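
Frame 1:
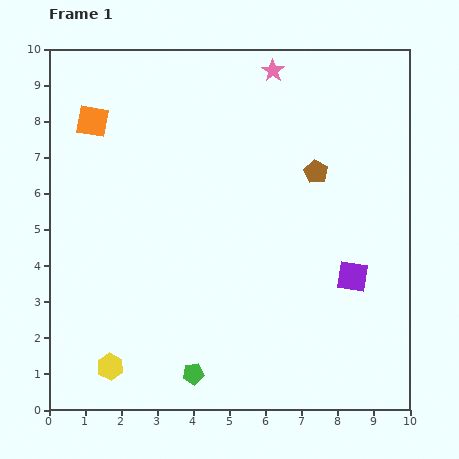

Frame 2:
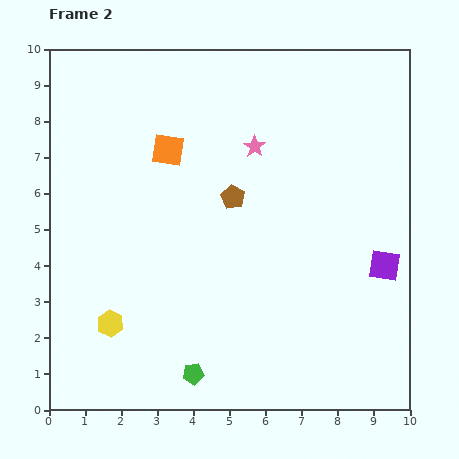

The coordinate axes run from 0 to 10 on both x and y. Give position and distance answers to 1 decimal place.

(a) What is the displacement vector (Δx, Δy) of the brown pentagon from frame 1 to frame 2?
(-2.3, -0.7)

The brown pentagon was at (7.4, 6.6) in frame 1 and (5.1, 5.9) in frame 2.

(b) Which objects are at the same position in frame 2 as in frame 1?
the green pentagon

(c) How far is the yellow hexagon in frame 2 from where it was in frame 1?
1.2

The yellow hexagon moved from (1.7, 1.2) to (1.7, 2.4), a distance of √(0.0² + 1.2²) ≈ 1.2.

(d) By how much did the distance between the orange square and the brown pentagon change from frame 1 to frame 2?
-4.2

Distance in frame 1: 6.4. Distance in frame 2: 2.2.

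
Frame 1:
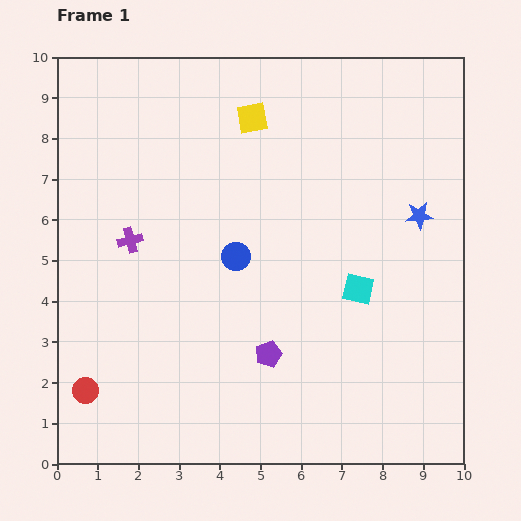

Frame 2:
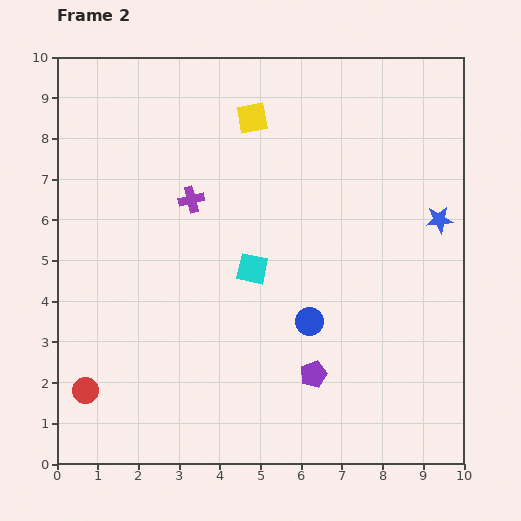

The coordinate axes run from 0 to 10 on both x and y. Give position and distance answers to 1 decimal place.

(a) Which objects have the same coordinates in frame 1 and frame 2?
the red circle, the yellow square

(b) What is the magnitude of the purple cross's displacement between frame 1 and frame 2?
1.8

The purple cross moved from (1.8, 5.5) to (3.3, 6.5), a distance of √(1.5² + 1.0²) ≈ 1.8.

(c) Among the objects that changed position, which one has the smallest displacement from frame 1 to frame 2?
the blue star

(moved 0.5)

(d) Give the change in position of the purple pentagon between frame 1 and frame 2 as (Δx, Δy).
(1.1, -0.5)

The purple pentagon was at (5.2, 2.7) in frame 1 and (6.3, 2.2) in frame 2.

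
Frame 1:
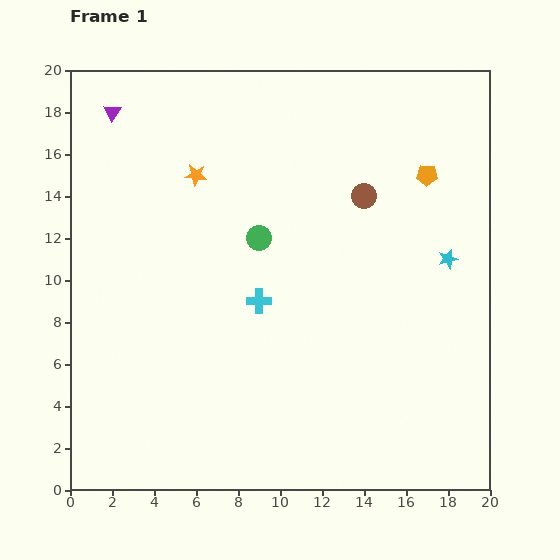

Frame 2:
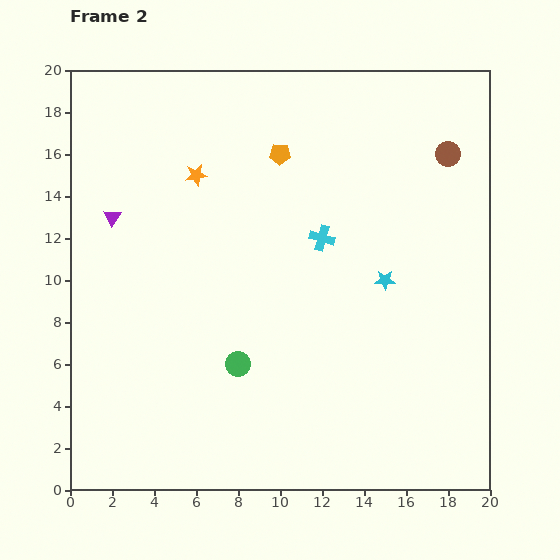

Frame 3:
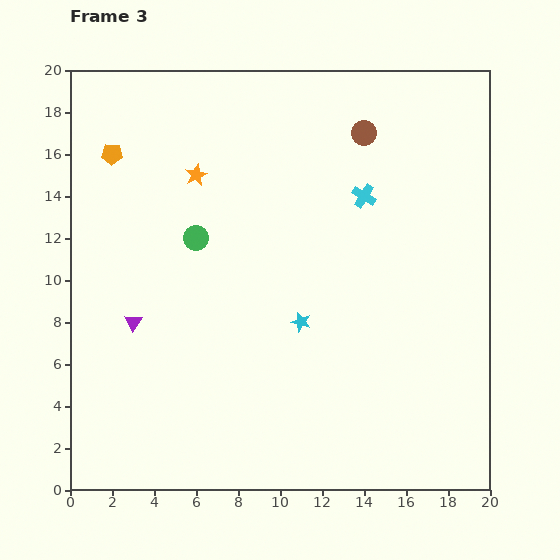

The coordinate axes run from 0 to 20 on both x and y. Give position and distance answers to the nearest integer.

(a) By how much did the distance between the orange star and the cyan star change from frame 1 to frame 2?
-3

Distance in frame 1: 13. Distance in frame 2: 10.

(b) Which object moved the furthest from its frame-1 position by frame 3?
the orange pentagon

(moved 15; next 10)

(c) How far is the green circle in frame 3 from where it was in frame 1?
3

The green circle moved from (9, 12) to (6, 12), a distance of √(3² + 0²) ≈ 3.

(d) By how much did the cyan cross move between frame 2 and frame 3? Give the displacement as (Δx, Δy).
(2, 2)

The cyan cross was at (12, 12) in frame 2 and (14, 14) in frame 3.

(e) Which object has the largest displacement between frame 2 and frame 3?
the orange pentagon

(moved 8; next 6)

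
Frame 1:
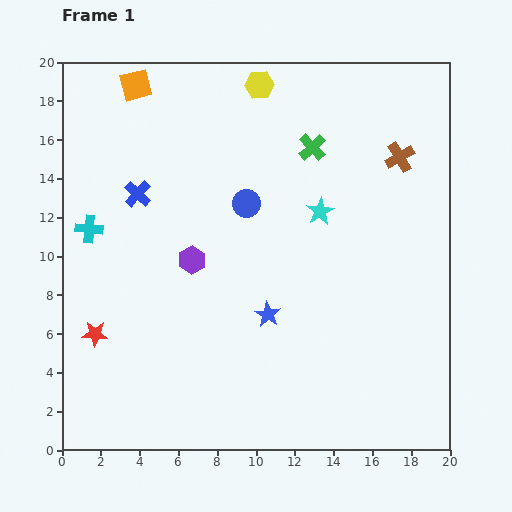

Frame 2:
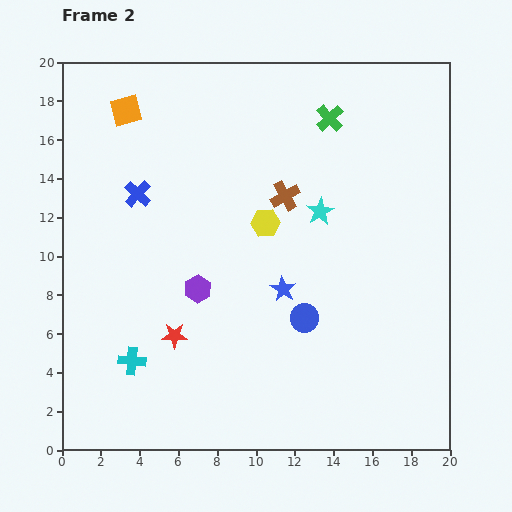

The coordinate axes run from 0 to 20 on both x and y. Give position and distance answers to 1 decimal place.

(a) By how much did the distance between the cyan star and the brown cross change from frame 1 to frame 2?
-3.0

Distance in frame 1: 5.0. Distance in frame 2: 2.0.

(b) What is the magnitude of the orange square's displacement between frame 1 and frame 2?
1.4

The orange square moved from (3.8, 18.8) to (3.3, 17.5), a distance of √(0.5² + 1.3²) ≈ 1.4.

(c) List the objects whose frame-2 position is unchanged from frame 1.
the cyan star, the blue cross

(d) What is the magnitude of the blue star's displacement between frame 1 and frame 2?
1.5

The blue star moved from (10.6, 7.0) to (11.4, 8.3), a distance of √(0.8² + 1.3²) ≈ 1.5.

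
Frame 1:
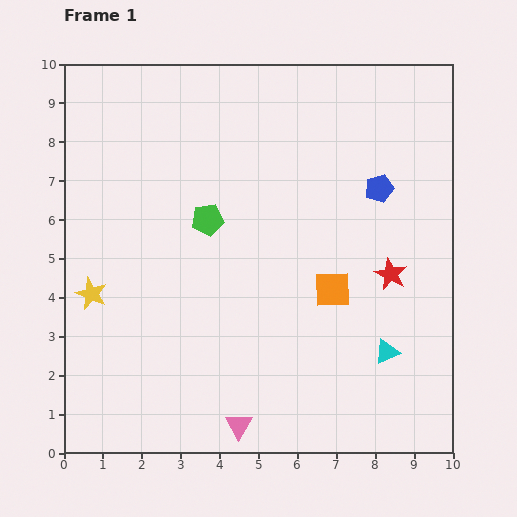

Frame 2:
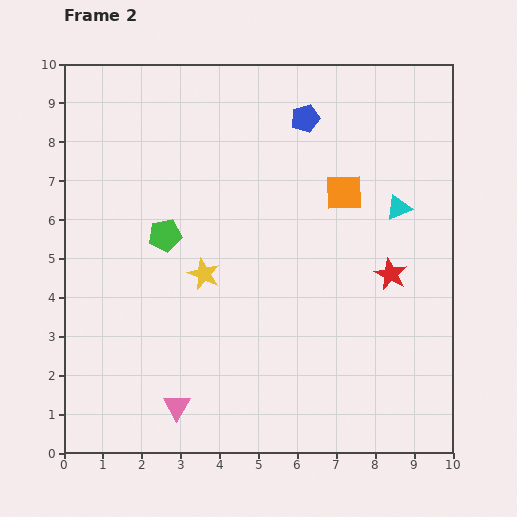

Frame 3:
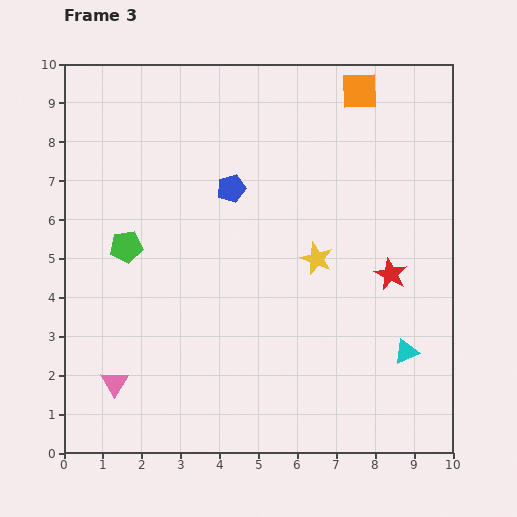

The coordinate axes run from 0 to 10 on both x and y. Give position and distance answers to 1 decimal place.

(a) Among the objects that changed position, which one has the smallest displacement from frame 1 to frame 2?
the green pentagon

(moved 1.2)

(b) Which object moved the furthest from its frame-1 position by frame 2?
the cyan triangle

(moved 3.7; next 2.9)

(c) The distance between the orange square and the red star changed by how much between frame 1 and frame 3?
+3.2

Distance in frame 1: 1.6. Distance in frame 3: 4.8.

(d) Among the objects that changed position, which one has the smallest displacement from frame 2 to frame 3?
the green pentagon

(moved 1.0)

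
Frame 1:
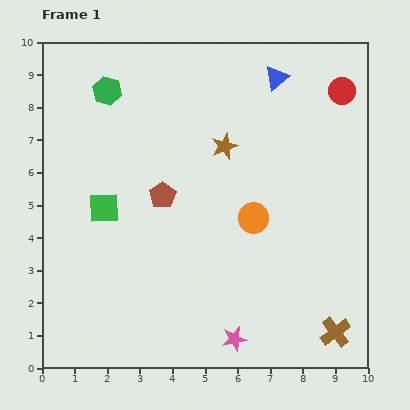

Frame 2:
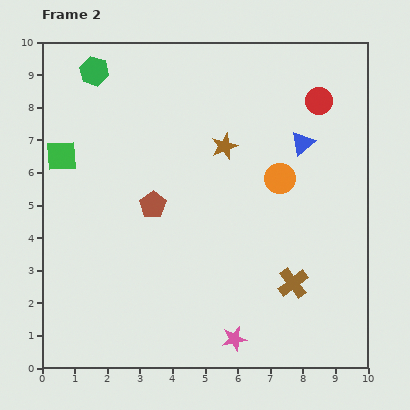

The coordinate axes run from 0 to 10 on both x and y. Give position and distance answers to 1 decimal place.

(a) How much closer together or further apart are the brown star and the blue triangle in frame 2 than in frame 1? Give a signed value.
-0.2

Distance in frame 1: 2.6. Distance in frame 2: 2.4.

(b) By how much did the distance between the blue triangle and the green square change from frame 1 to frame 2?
+0.8

Distance in frame 1: 6.6. Distance in frame 2: 7.4.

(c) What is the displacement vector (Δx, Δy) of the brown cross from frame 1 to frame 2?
(-1.3, 1.5)

The brown cross was at (9.0, 1.1) in frame 1 and (7.7, 2.6) in frame 2.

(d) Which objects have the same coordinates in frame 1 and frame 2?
the brown star, the pink star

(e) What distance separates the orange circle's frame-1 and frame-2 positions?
1.4

The orange circle moved from (6.5, 4.6) to (7.3, 5.8), a distance of √(0.8² + 1.2²) ≈ 1.4.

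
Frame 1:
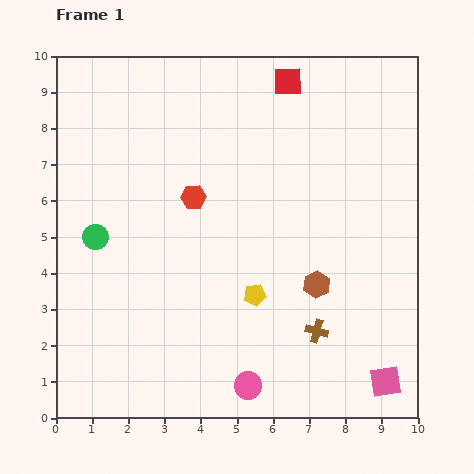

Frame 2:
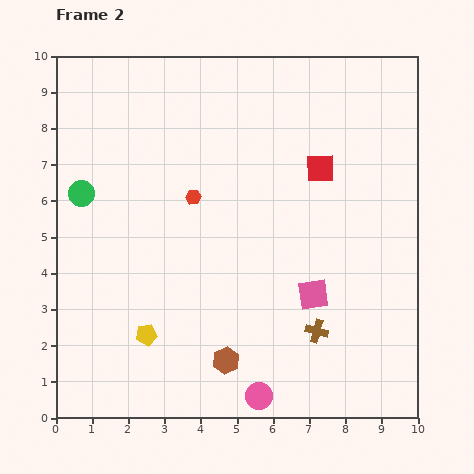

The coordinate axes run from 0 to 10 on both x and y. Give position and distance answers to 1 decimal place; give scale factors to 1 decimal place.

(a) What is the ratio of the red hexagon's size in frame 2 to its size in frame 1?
0.6×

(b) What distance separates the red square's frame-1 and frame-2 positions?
2.6

The red square moved from (6.4, 9.3) to (7.3, 6.9), a distance of √(0.9² + 2.4²) ≈ 2.6.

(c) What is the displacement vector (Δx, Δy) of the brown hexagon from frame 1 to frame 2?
(-2.5, -2.1)

The brown hexagon was at (7.2, 3.7) in frame 1 and (4.7, 1.6) in frame 2.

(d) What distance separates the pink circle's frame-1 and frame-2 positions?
0.4

The pink circle moved from (5.3, 0.9) to (5.6, 0.6), a distance of √(0.3² + 0.3²) ≈ 0.4.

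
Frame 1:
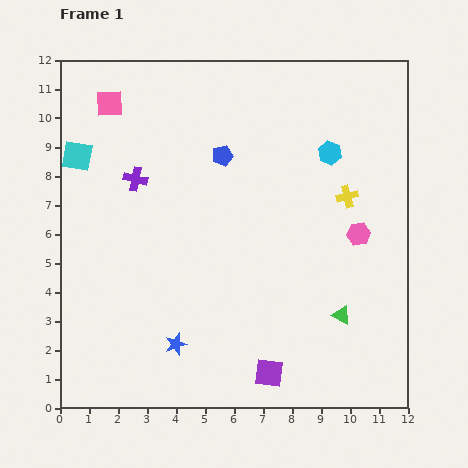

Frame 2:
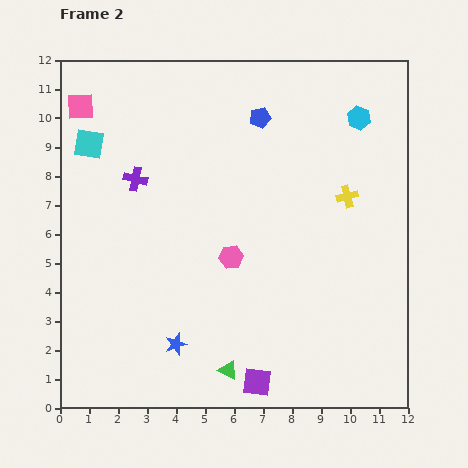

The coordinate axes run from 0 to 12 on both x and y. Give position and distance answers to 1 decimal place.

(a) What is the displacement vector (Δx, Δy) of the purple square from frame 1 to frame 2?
(-0.4, -0.3)

The purple square was at (7.2, 1.2) in frame 1 and (6.8, 0.9) in frame 2.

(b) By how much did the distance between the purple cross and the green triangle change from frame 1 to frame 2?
-1.2

Distance in frame 1: 8.5. Distance in frame 2: 7.3.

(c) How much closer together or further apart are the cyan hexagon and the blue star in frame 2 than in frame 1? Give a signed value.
+1.5

Distance in frame 1: 8.5. Distance in frame 2: 10.0.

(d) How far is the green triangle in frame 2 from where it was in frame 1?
4.3

The green triangle moved from (9.7, 3.2) to (5.8, 1.3), a distance of √(3.9² + 1.9²) ≈ 4.3.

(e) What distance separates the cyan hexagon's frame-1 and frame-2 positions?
1.6

The cyan hexagon moved from (9.3, 8.8) to (10.3, 10.0), a distance of √(1.0² + 1.2²) ≈ 1.6.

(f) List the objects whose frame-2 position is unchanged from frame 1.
the purple cross, the yellow cross, the blue star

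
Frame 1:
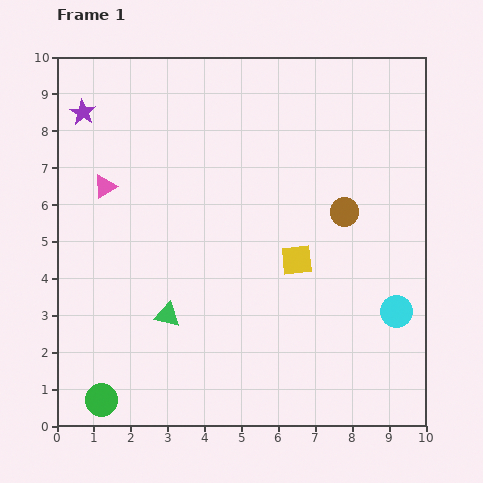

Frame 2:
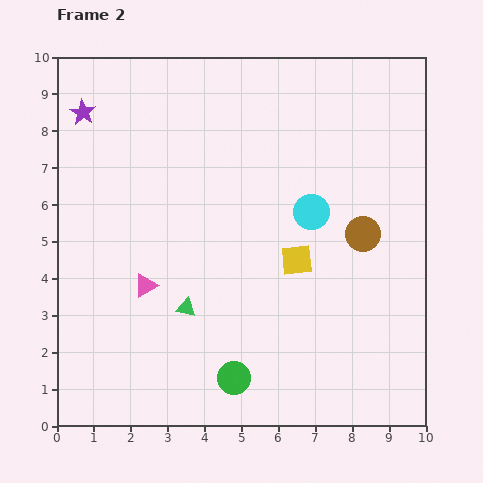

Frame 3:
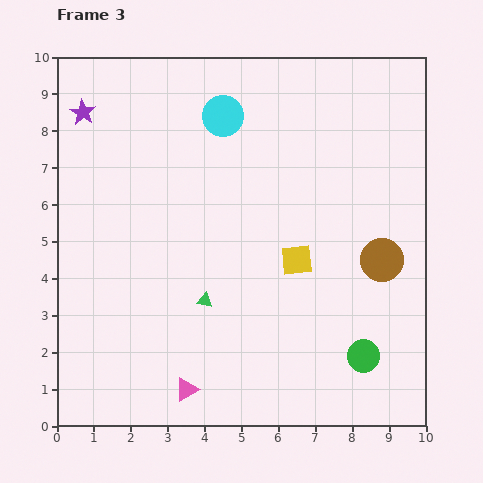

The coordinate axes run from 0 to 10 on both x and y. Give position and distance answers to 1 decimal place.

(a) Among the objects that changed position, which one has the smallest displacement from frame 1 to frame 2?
the green triangle

(moved 0.5)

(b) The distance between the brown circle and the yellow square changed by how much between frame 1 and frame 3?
+0.5

Distance in frame 1: 1.8. Distance in frame 3: 2.3.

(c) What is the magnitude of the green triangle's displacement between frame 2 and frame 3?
0.5

The green triangle moved from (3.5, 3.2) to (4.0, 3.4), a distance of √(0.5² + 0.2²) ≈ 0.5.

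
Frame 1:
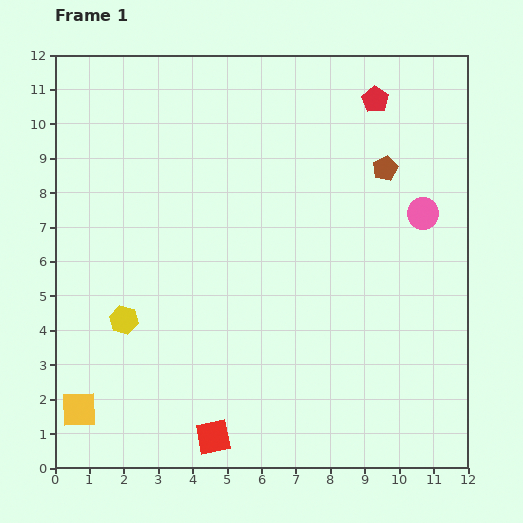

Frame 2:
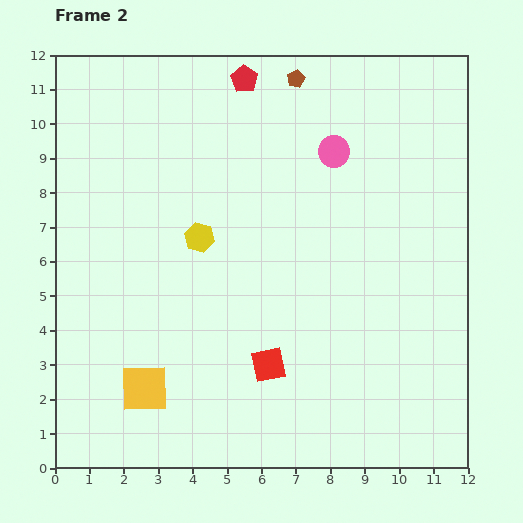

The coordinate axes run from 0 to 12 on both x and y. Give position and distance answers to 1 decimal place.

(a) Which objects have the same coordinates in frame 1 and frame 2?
none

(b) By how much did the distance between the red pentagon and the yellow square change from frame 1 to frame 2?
-2.9

Distance in frame 1: 12.4. Distance in frame 2: 9.5.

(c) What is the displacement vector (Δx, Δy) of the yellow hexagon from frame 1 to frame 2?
(2.2, 2.4)

The yellow hexagon was at (2.0, 4.3) in frame 1 and (4.2, 6.7) in frame 2.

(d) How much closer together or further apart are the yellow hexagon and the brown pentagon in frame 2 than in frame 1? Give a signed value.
-3.4

Distance in frame 1: 8.8. Distance in frame 2: 5.4.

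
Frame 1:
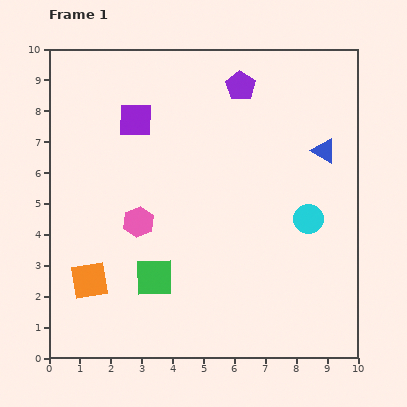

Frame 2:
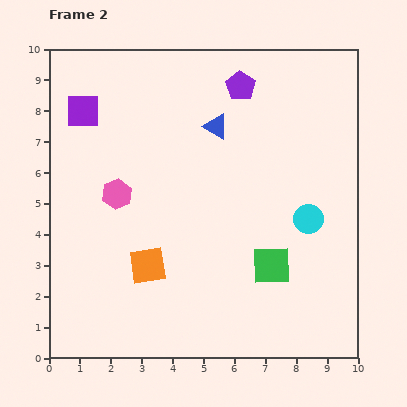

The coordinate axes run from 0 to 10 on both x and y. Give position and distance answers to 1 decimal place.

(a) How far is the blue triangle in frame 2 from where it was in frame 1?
3.6

The blue triangle moved from (8.9, 6.7) to (5.4, 7.5), a distance of √(3.5² + 0.8²) ≈ 3.6.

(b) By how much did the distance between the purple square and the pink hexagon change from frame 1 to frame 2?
-0.4

Distance in frame 1: 3.3. Distance in frame 2: 2.9.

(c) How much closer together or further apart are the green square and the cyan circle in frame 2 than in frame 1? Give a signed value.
-3.4

Distance in frame 1: 5.3. Distance in frame 2: 1.9.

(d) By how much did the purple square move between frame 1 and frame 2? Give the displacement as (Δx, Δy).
(-1.7, 0.3)

The purple square was at (2.8, 7.7) in frame 1 and (1.1, 8.0) in frame 2.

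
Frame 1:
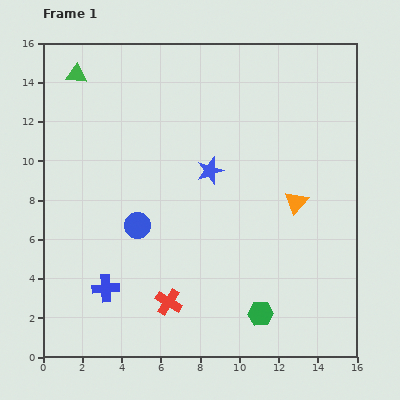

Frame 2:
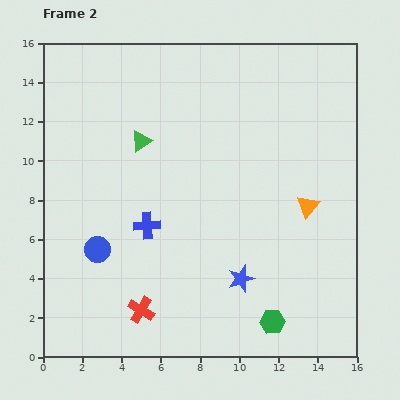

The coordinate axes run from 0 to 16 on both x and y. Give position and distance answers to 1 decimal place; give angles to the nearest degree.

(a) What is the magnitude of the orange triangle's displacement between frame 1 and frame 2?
0.6

The orange triangle moved from (12.9, 7.9) to (13.5, 7.7), a distance of √(0.6² + 0.2²) ≈ 0.6.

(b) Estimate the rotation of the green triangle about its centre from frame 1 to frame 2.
39° counter-clockwise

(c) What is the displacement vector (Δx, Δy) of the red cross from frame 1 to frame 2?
(-1.4, -0.4)

The red cross was at (6.4, 2.8) in frame 1 and (5.0, 2.4) in frame 2.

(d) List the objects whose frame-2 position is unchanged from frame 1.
none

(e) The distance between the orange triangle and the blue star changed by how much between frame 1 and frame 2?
+0.3

Distance in frame 1: 4.7. Distance in frame 2: 5.0.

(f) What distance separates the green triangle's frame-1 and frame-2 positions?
4.7

The green triangle moved from (1.7, 14.4) to (5.0, 11.0), a distance of √(3.3² + 3.4²) ≈ 4.7.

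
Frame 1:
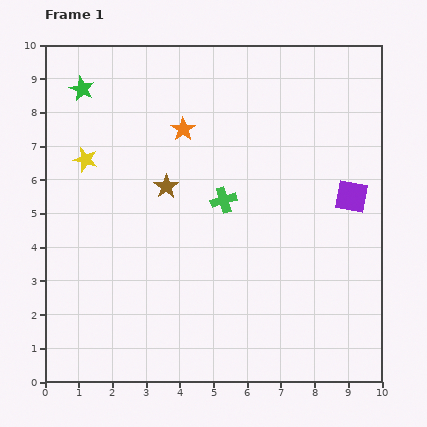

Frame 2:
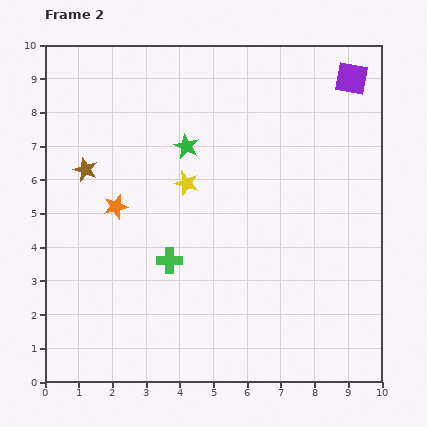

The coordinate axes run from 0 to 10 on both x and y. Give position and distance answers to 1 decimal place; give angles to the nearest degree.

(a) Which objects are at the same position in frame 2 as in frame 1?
none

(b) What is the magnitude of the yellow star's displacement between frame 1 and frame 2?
3.1

The yellow star moved from (1.2, 6.6) to (4.2, 5.9), a distance of √(3.0² + 0.7²) ≈ 3.1.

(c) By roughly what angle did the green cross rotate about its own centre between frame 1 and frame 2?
17° clockwise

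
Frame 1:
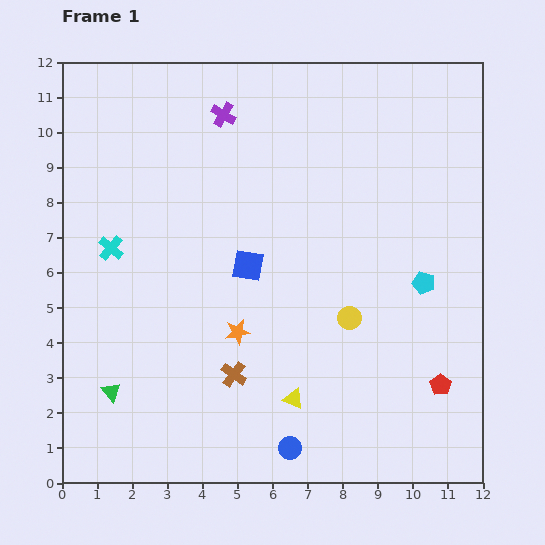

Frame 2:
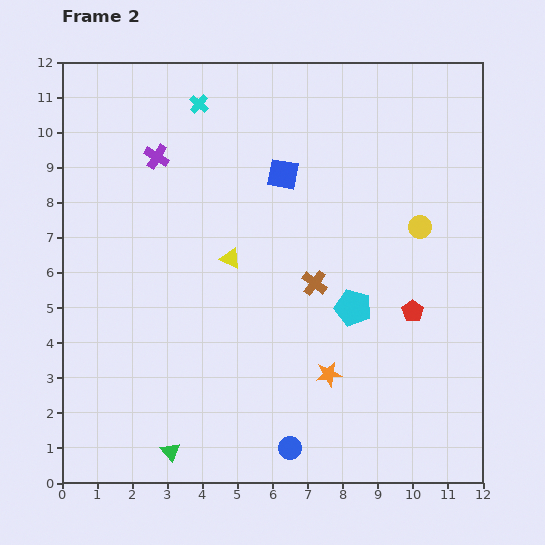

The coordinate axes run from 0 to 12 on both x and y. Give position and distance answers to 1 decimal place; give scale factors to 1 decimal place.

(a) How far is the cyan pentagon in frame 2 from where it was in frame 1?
2.1

The cyan pentagon moved from (10.3, 5.7) to (8.3, 5.0), a distance of √(2.0² + 0.7²) ≈ 2.1.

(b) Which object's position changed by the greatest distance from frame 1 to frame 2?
the cyan cross

(moved 4.8; next 4.4)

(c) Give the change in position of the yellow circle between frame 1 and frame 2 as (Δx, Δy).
(2.0, 2.6)

The yellow circle was at (8.2, 4.7) in frame 1 and (10.2, 7.3) in frame 2.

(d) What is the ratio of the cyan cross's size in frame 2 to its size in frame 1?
0.8×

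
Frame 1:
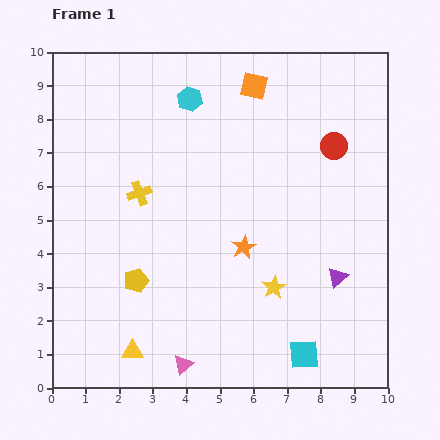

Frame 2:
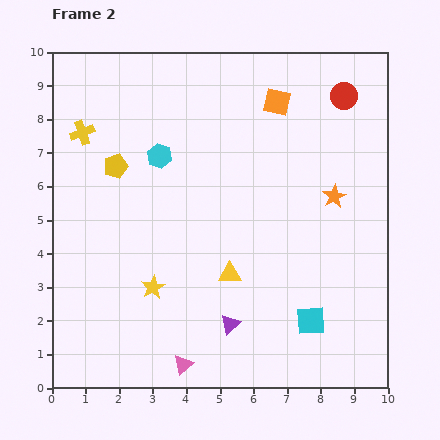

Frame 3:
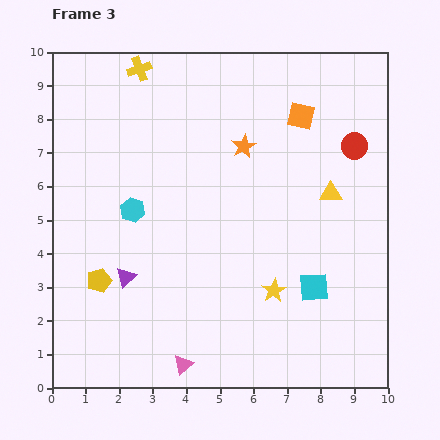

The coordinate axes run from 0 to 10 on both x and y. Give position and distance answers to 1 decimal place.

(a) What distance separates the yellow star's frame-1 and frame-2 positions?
3.6

The yellow star moved from (6.6, 3.0) to (3.0, 3.0), a distance of √(3.6² + 0.0²) ≈ 3.6.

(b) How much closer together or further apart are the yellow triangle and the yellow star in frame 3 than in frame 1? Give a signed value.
-1.2

Distance in frame 1: 4.6. Distance in frame 3: 3.4.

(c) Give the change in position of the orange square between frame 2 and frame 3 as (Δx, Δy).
(0.7, -0.4)

The orange square was at (6.7, 8.5) in frame 2 and (7.4, 8.1) in frame 3.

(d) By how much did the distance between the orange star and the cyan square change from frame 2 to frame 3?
+0.9

Distance in frame 2: 3.8. Distance in frame 3: 4.7.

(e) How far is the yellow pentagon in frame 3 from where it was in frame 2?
3.4

The yellow pentagon moved from (1.9, 6.6) to (1.4, 3.2), a distance of √(0.5² + 3.4²) ≈ 3.4.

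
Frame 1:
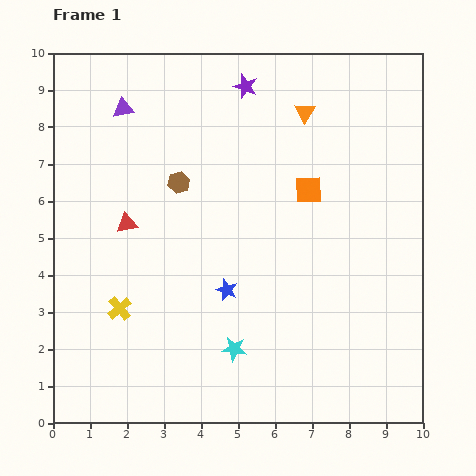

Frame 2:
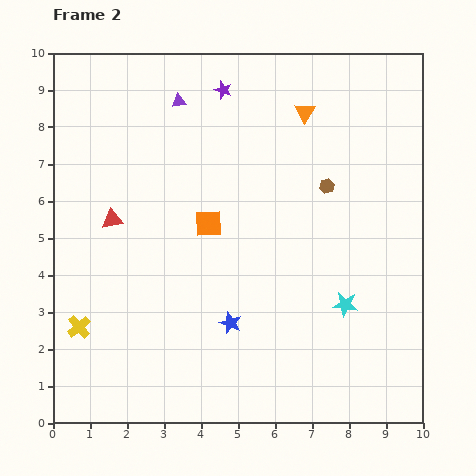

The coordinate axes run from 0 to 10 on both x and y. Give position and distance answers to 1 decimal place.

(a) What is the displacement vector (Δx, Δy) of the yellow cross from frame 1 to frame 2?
(-1.1, -0.5)

The yellow cross was at (1.8, 3.1) in frame 1 and (0.7, 2.6) in frame 2.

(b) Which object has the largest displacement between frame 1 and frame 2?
the brown hexagon

(moved 4.0; next 3.2)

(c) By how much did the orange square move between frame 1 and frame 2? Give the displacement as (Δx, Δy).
(-2.7, -0.9)

The orange square was at (6.9, 6.3) in frame 1 and (4.2, 5.4) in frame 2.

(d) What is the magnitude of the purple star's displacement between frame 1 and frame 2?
0.6

The purple star moved from (5.2, 9.1) to (4.6, 9.0), a distance of √(0.6² + 0.1²) ≈ 0.6.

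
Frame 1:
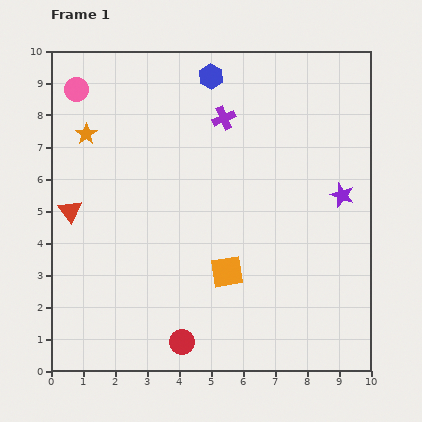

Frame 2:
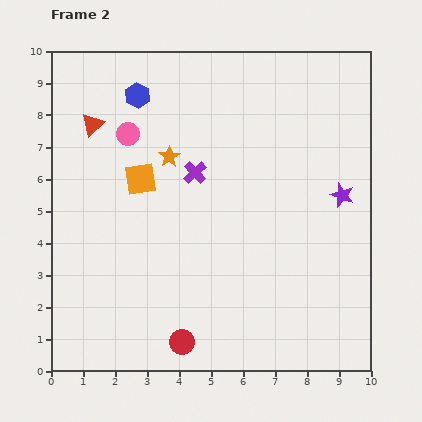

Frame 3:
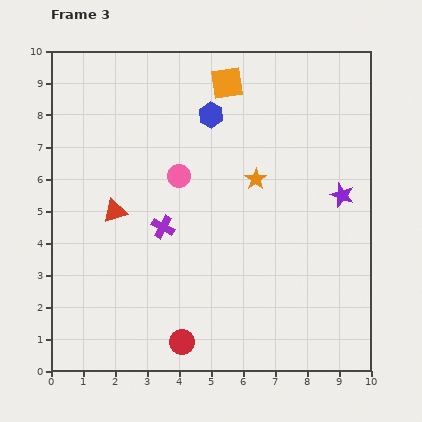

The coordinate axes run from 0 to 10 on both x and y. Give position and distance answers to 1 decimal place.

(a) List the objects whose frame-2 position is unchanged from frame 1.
the red circle, the purple star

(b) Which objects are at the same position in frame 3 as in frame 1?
the red circle, the purple star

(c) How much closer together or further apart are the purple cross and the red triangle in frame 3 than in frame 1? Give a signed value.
-4.0

Distance in frame 1: 5.6. Distance in frame 3: 1.6.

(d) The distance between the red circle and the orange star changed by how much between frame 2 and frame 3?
-0.2

Distance in frame 2: 5.8. Distance in frame 3: 5.6.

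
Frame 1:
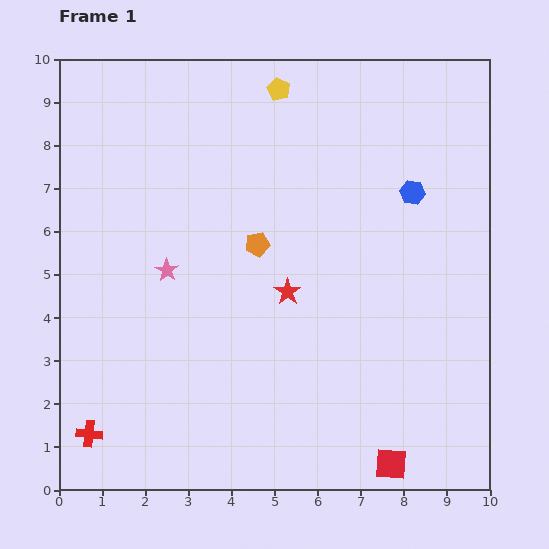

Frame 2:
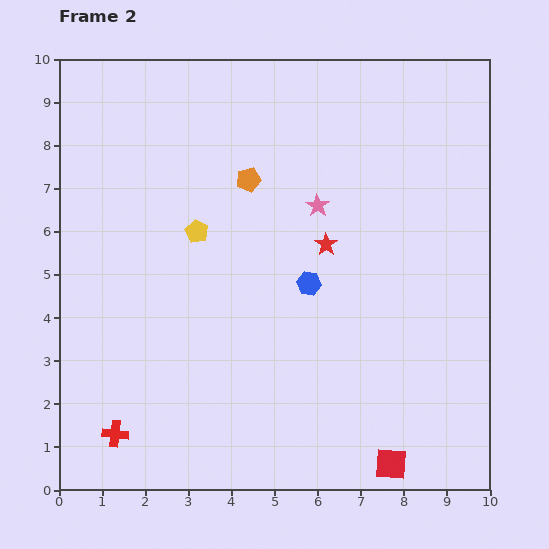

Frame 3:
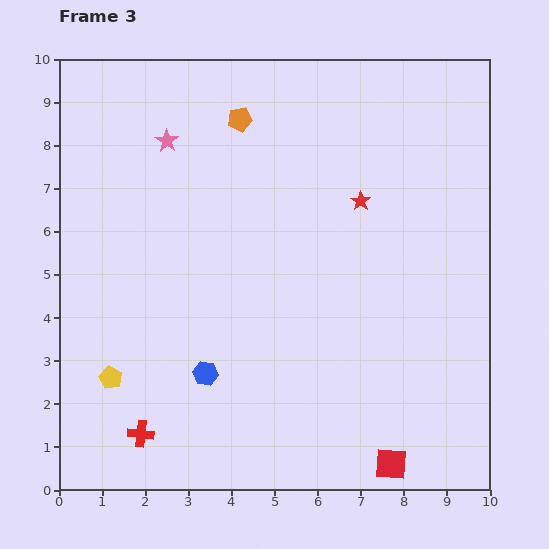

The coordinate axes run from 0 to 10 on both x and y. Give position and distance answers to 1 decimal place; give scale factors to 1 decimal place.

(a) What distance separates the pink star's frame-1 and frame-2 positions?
3.8

The pink star moved from (2.5, 5.1) to (6.0, 6.6), a distance of √(3.5² + 1.5²) ≈ 3.8.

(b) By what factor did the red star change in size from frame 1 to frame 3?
0.8×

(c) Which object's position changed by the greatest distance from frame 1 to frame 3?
the yellow pentagon

(moved 7.8; next 6.4)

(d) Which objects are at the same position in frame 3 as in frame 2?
the red square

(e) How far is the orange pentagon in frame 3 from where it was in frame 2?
1.4

The orange pentagon moved from (4.4, 7.2) to (4.2, 8.6), a distance of √(0.2² + 1.4²) ≈ 1.4.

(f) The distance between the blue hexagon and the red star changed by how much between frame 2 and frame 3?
+4.4

Distance in frame 2: 1.0. Distance in frame 3: 5.4.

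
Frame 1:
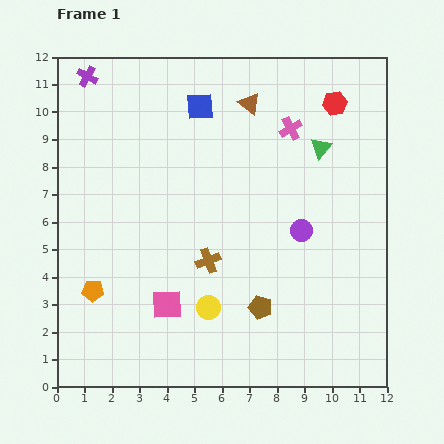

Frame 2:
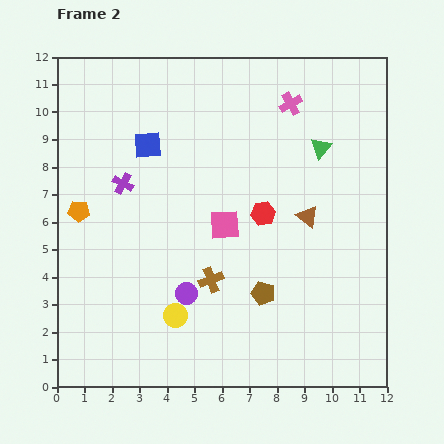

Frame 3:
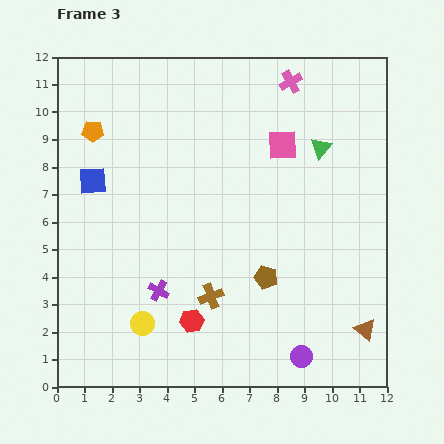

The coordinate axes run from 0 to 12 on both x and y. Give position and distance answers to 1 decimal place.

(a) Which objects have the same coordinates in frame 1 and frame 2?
the green triangle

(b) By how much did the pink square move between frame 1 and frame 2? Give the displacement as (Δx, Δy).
(2.1, 2.9)

The pink square was at (4.0, 3.0) in frame 1 and (6.1, 5.9) in frame 2.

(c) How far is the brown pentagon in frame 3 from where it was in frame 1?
1.1

The brown pentagon moved from (7.4, 2.9) to (7.6, 4.0), a distance of √(0.2² + 1.1²) ≈ 1.1.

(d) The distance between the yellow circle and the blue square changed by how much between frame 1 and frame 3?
-1.8

Distance in frame 1: 7.3. Distance in frame 3: 5.5.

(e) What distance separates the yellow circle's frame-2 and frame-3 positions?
1.2

The yellow circle moved from (4.3, 2.6) to (3.1, 2.3), a distance of √(1.2² + 0.3²) ≈ 1.2.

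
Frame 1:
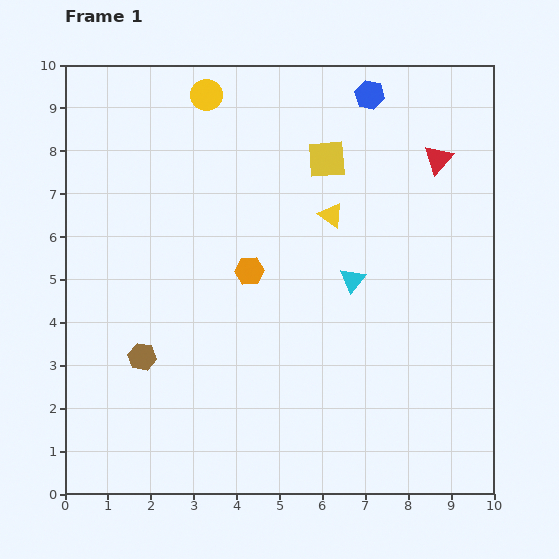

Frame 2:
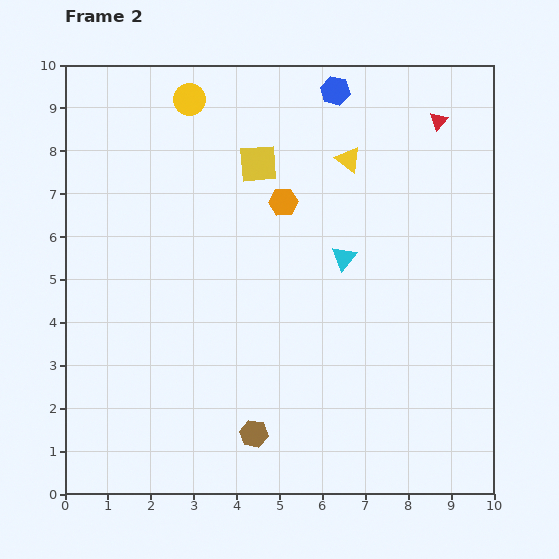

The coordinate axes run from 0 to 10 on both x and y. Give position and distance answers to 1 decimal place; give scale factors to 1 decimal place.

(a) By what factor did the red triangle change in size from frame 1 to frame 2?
0.6×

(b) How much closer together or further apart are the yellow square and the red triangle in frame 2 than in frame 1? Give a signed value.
+1.7

Distance in frame 1: 2.6. Distance in frame 2: 4.3.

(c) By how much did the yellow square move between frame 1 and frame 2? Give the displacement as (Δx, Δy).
(-1.6, -0.1)

The yellow square was at (6.1, 7.8) in frame 1 and (4.5, 7.7) in frame 2.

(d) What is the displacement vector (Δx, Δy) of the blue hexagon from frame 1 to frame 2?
(-0.8, 0.1)

The blue hexagon was at (7.1, 9.3) in frame 1 and (6.3, 9.4) in frame 2.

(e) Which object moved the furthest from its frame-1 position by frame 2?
the brown hexagon

(moved 3.2; next 1.8)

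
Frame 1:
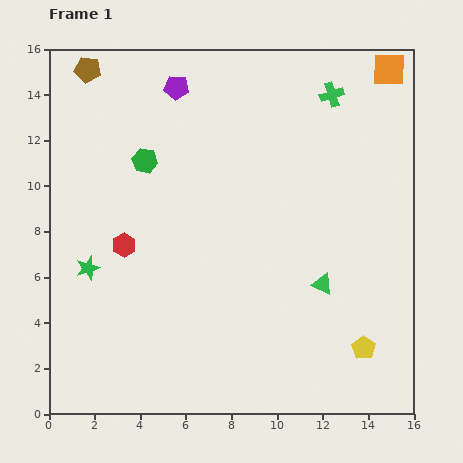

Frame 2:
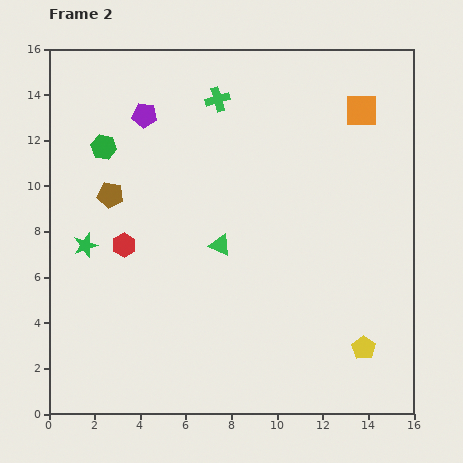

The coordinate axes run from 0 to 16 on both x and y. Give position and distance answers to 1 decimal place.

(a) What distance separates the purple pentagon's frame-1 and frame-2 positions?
1.8

The purple pentagon moved from (5.6, 14.3) to (4.2, 13.1), a distance of √(1.4² + 1.2²) ≈ 1.8.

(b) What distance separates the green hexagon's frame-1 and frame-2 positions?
1.9

The green hexagon moved from (4.2, 11.1) to (2.4, 11.7), a distance of √(1.8² + 0.6²) ≈ 1.9.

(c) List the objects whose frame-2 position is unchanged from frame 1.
the yellow pentagon, the red hexagon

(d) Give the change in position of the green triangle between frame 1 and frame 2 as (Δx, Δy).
(-4.5, 1.7)

The green triangle was at (12.0, 5.7) in frame 1 and (7.5, 7.4) in frame 2.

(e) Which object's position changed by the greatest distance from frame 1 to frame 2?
the brown pentagon

(moved 5.6; next 5.0)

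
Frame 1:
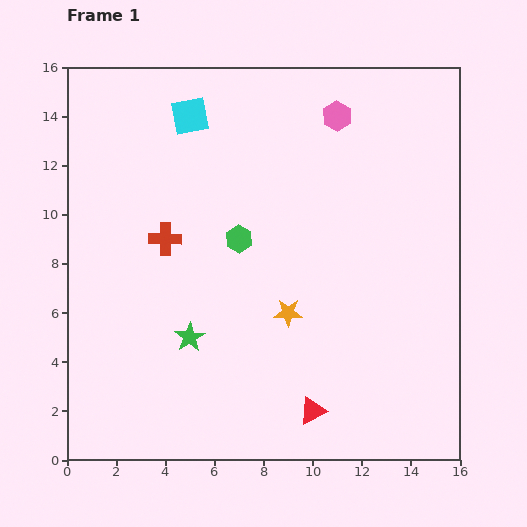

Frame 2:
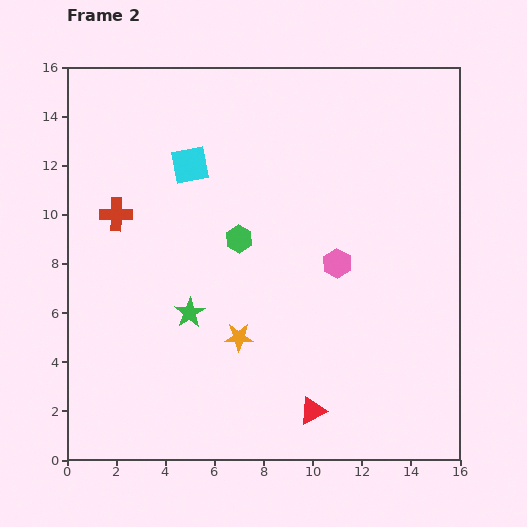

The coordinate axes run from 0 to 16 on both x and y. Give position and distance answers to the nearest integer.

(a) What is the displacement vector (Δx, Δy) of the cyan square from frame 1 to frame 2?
(0, -2)

The cyan square was at (5, 14) in frame 1 and (5, 12) in frame 2.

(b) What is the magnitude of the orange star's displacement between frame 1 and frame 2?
2

The orange star moved from (9, 6) to (7, 5), a distance of √(2² + 1²) ≈ 2.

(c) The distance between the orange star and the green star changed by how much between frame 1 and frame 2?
-2

Distance in frame 1: 4. Distance in frame 2: 2.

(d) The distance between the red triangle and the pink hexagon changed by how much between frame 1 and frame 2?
-6

Distance in frame 1: 12. Distance in frame 2: 6.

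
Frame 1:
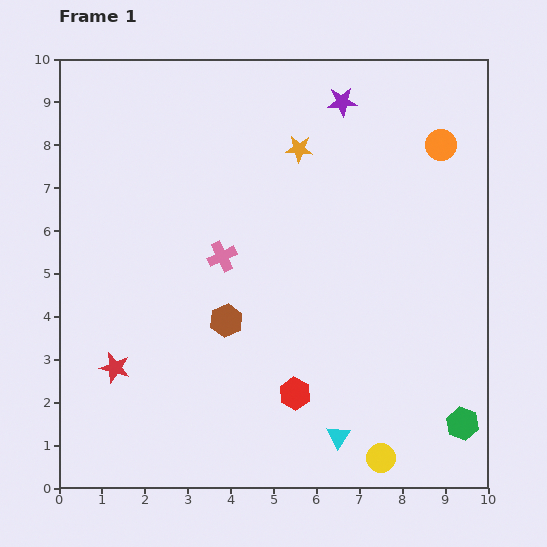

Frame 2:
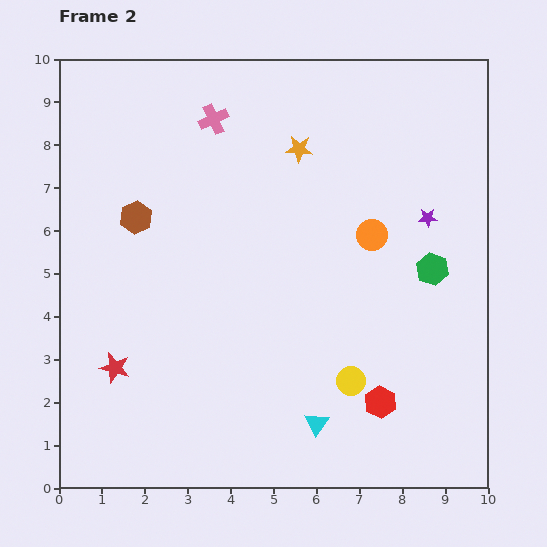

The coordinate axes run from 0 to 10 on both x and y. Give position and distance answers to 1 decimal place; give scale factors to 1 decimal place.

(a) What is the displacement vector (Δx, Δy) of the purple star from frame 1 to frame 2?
(2.0, -2.7)

The purple star was at (6.6, 9.0) in frame 1 and (8.6, 6.3) in frame 2.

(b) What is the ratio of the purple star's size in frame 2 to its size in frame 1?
0.6×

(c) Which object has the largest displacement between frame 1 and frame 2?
the green hexagon

(moved 3.7; next 3.4)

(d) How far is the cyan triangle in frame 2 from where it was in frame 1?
0.6

The cyan triangle moved from (6.5, 1.2) to (6.0, 1.5), a distance of √(0.5² + 0.3²) ≈ 0.6.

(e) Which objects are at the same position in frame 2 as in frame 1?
the red star, the orange star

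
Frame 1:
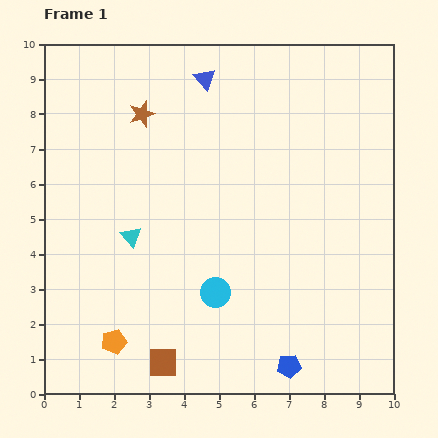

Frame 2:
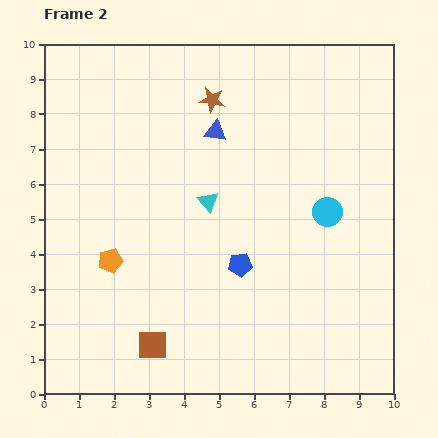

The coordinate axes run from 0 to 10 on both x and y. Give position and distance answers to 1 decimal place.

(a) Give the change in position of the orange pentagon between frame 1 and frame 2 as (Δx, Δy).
(-0.1, 2.3)

The orange pentagon was at (2.0, 1.5) in frame 1 and (1.9, 3.8) in frame 2.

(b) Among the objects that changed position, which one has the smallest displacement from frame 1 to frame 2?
the brown square

(moved 0.6)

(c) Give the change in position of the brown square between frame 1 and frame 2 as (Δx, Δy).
(-0.3, 0.5)

The brown square was at (3.4, 0.9) in frame 1 and (3.1, 1.4) in frame 2.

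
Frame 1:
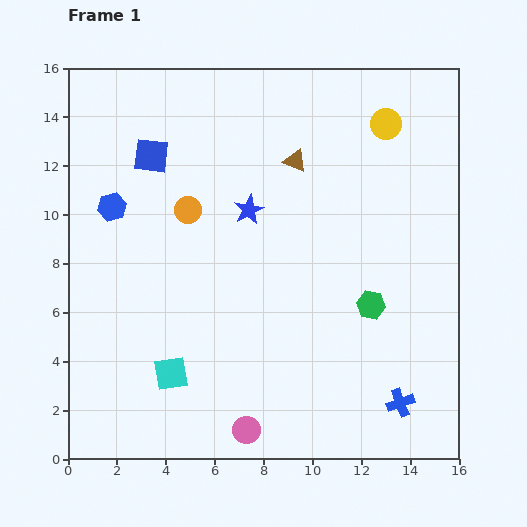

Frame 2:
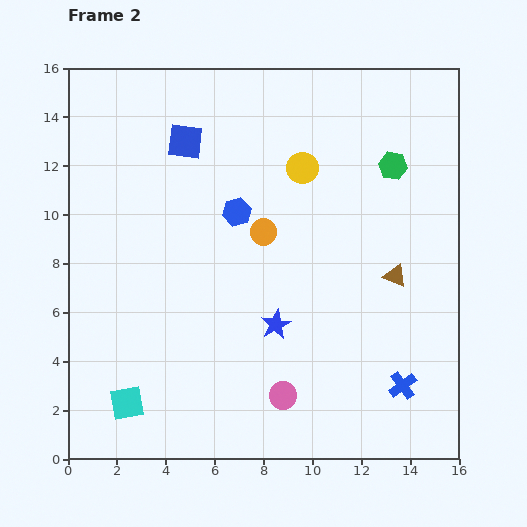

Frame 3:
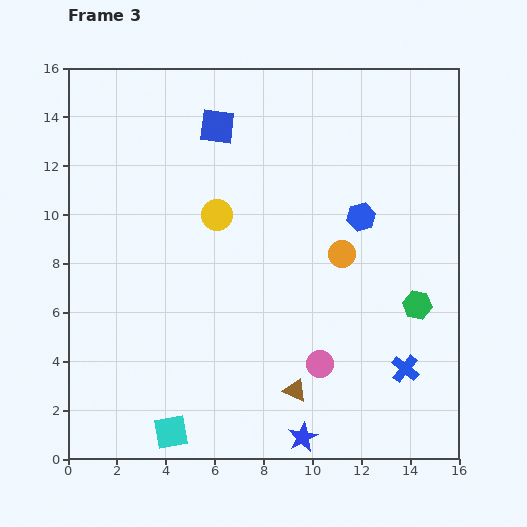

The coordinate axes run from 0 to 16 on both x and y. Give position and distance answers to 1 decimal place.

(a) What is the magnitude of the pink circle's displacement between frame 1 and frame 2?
2.1

The pink circle moved from (7.3, 1.2) to (8.8, 2.6), a distance of √(1.5² + 1.4²) ≈ 2.1.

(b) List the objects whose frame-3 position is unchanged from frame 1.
none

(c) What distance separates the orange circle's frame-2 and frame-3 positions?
3.3

The orange circle moved from (8.0, 9.3) to (11.2, 8.4), a distance of √(3.2² + 0.9²) ≈ 3.3.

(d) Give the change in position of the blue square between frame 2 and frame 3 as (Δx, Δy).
(1.3, 0.6)

The blue square was at (4.8, 13.0) in frame 2 and (6.1, 13.6) in frame 3.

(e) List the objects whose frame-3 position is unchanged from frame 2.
none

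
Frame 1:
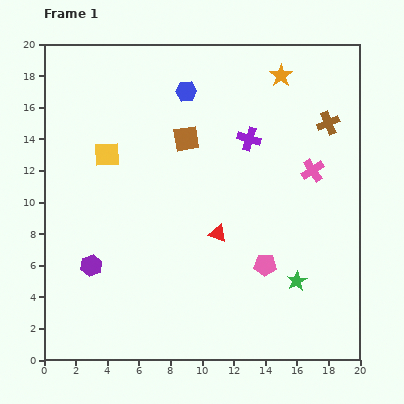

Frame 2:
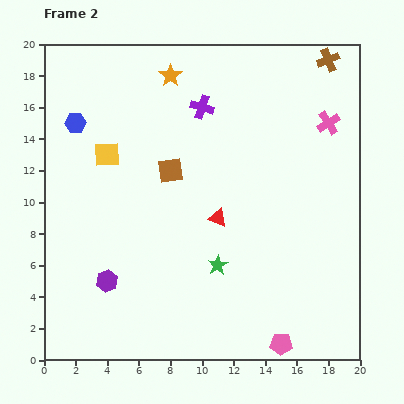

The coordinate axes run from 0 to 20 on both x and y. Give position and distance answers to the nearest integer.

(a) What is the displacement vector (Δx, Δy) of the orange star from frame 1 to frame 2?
(-7, 0)

The orange star was at (15, 18) in frame 1 and (8, 18) in frame 2.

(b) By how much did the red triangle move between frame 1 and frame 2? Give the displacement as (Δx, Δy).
(0, 1)

The red triangle was at (11, 8) in frame 1 and (11, 9) in frame 2.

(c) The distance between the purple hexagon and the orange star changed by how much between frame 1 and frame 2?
-3

Distance in frame 1: 17. Distance in frame 2: 14.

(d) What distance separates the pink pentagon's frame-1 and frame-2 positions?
5

The pink pentagon moved from (14, 6) to (15, 1), a distance of √(1² + 5²) ≈ 5.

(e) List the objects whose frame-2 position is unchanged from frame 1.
the yellow square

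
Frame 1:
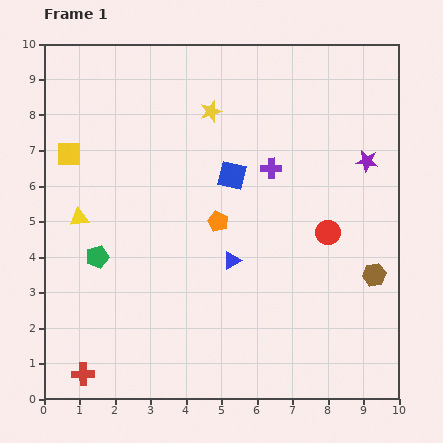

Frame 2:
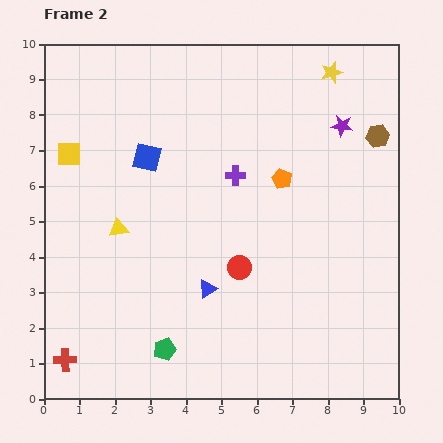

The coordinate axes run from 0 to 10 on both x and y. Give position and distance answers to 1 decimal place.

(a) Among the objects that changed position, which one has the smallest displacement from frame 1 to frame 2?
the red cross

(moved 0.6)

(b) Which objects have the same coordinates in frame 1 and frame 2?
the yellow square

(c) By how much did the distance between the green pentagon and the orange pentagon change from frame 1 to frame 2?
+2.3

Distance in frame 1: 3.5. Distance in frame 2: 5.8.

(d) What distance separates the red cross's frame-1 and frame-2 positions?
0.6

The red cross moved from (1.1, 0.7) to (0.6, 1.1), a distance of √(0.5² + 0.4²) ≈ 0.6.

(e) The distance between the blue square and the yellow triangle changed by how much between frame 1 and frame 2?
-2.3

Distance in frame 1: 4.5. Distance in frame 2: 2.2.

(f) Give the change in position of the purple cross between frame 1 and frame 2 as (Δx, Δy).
(-1.0, -0.2)

The purple cross was at (6.4, 6.5) in frame 1 and (5.4, 6.3) in frame 2.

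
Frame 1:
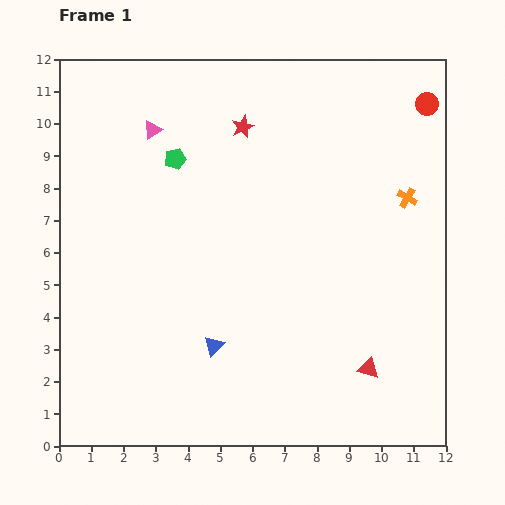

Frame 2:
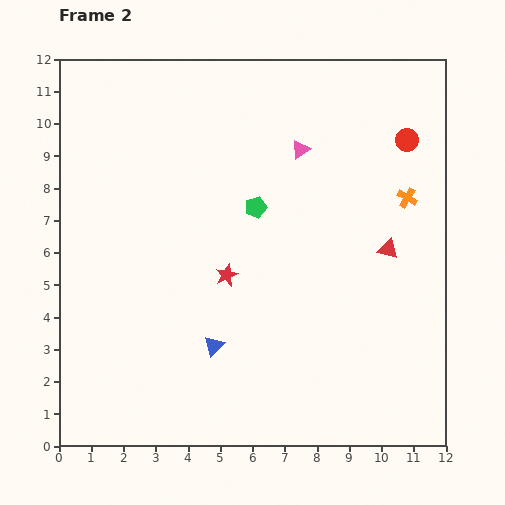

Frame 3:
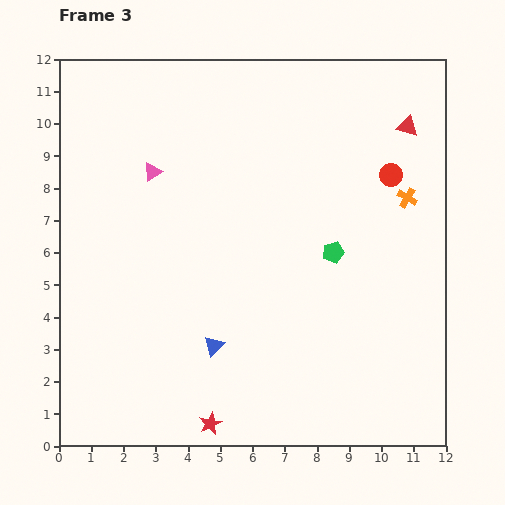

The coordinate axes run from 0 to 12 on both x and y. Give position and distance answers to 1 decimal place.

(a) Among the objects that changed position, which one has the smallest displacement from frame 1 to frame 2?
the red circle

(moved 1.3)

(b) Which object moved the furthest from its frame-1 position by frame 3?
the red star

(moved 9.3; next 7.6)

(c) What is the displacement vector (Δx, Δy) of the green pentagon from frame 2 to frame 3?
(2.4, -1.4)

The green pentagon was at (6.1, 7.4) in frame 2 and (8.5, 6.0) in frame 3.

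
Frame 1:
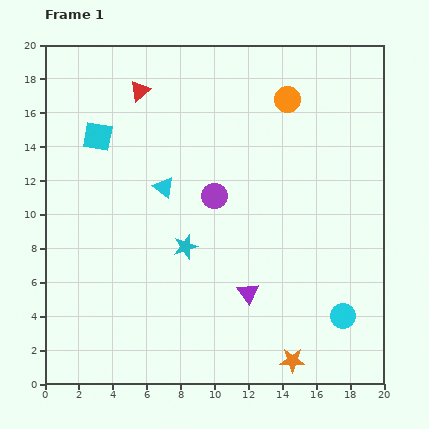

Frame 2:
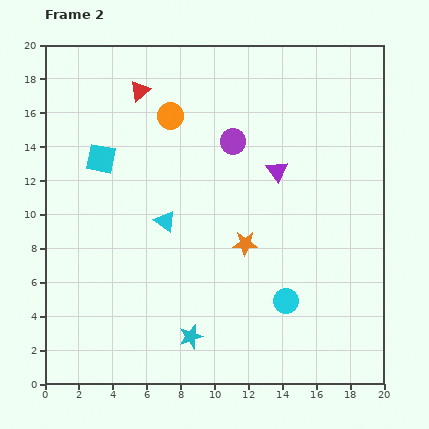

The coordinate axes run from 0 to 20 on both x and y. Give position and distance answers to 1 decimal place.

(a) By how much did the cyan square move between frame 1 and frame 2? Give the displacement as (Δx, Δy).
(0.2, -1.3)

The cyan square was at (3.1, 14.6) in frame 1 and (3.3, 13.3) in frame 2.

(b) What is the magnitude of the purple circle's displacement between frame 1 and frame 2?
3.4

The purple circle moved from (10.0, 11.1) to (11.1, 14.3), a distance of √(1.1² + 3.2²) ≈ 3.4.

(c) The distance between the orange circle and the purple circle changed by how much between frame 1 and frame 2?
-3.1

Distance in frame 1: 7.1. Distance in frame 2: 4.0.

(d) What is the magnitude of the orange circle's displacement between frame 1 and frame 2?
7.0

The orange circle moved from (14.3, 16.8) to (7.4, 15.8), a distance of √(6.9² + 1.0²) ≈ 7.0.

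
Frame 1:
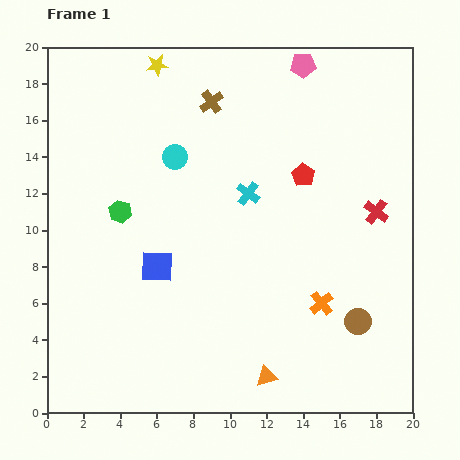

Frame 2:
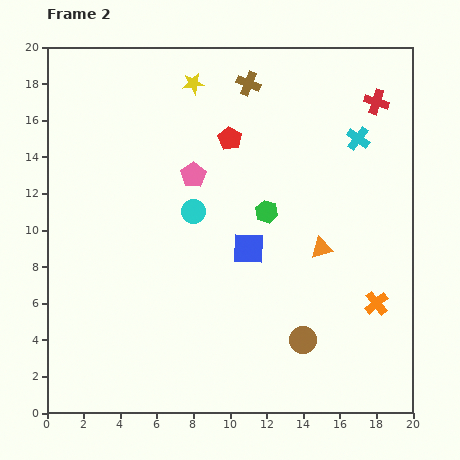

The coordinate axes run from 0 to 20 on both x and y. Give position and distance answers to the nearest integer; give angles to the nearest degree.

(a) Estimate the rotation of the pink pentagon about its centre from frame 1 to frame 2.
30° counter-clockwise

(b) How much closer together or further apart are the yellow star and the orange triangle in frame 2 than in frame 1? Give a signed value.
-7

Distance in frame 1: 18. Distance in frame 2: 11.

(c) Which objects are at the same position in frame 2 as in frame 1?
none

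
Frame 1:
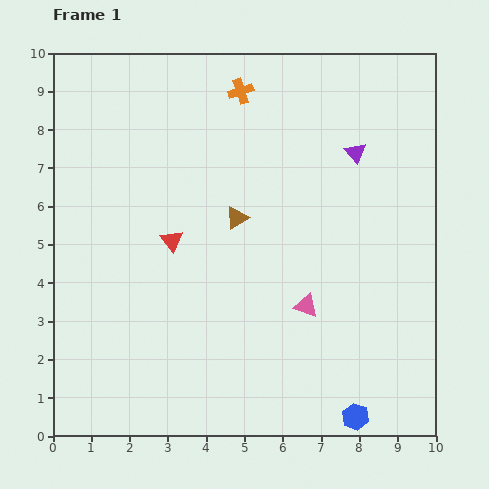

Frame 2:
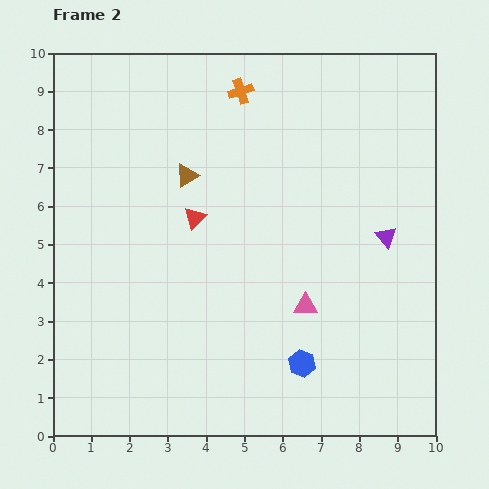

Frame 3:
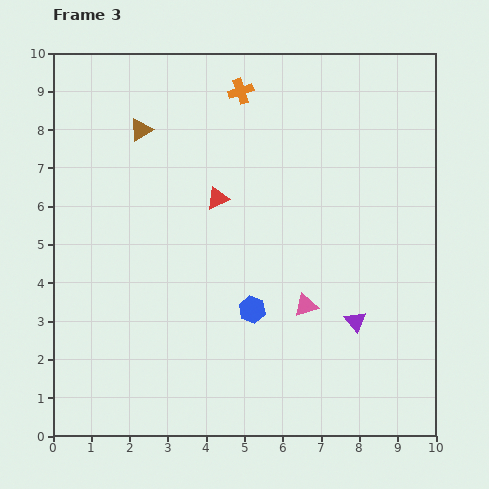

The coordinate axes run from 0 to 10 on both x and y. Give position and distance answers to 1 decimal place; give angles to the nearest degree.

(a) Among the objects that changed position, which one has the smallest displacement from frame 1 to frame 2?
the red triangle

(moved 0.8)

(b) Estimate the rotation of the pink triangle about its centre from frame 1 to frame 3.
35° counter-clockwise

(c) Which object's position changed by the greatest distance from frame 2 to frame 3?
the purple triangle

(moved 2.3; next 1.9)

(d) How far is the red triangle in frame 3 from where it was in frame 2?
0.8

The red triangle moved from (3.7, 5.7) to (4.3, 6.2), a distance of √(0.6² + 0.5²) ≈ 0.8.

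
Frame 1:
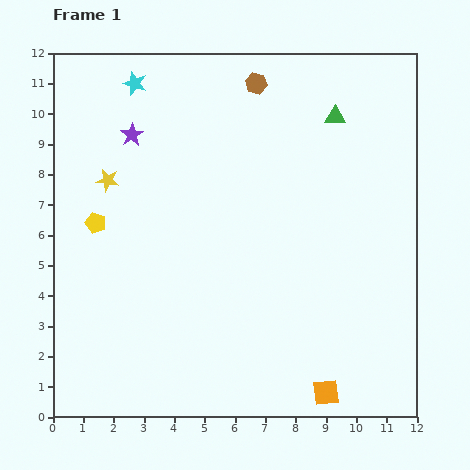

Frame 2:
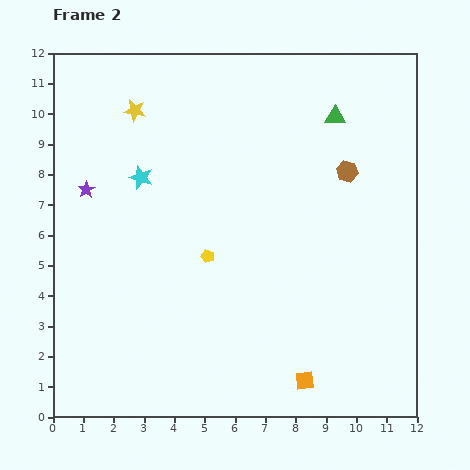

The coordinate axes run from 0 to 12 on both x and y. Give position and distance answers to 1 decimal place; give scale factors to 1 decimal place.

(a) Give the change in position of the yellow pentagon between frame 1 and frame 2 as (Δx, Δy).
(3.7, -1.1)

The yellow pentagon was at (1.4, 6.4) in frame 1 and (5.1, 5.3) in frame 2.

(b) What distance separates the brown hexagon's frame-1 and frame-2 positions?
4.2

The brown hexagon moved from (6.7, 11.0) to (9.7, 8.1), a distance of √(3.0² + 2.9²) ≈ 4.2.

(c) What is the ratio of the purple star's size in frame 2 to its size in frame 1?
0.7×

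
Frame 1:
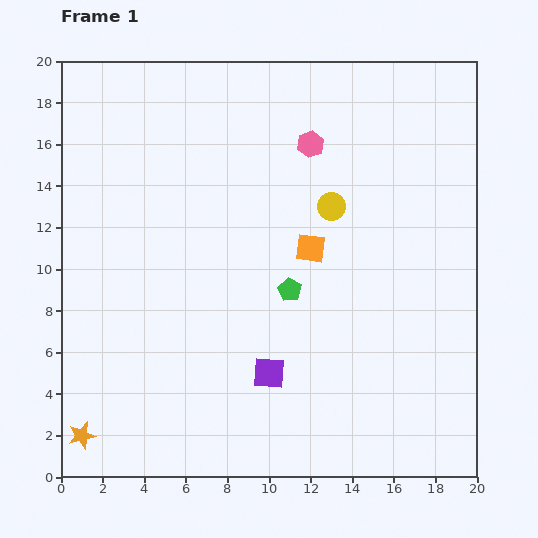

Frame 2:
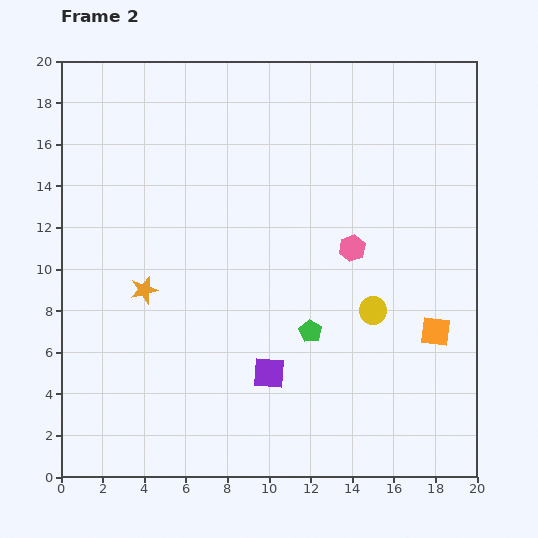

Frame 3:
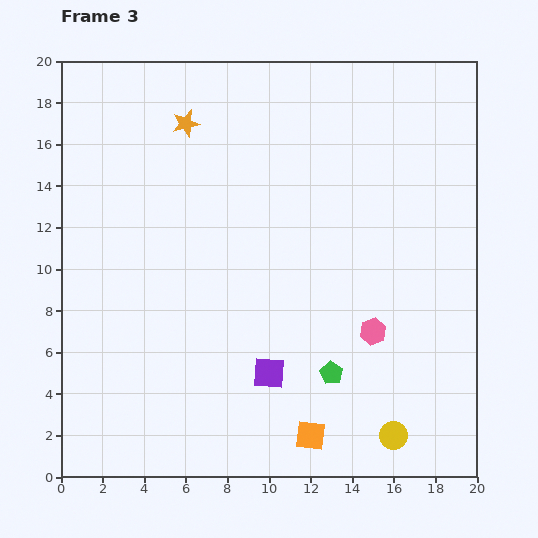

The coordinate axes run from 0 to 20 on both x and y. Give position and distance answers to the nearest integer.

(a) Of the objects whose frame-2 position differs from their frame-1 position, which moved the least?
the green pentagon

(moved 2)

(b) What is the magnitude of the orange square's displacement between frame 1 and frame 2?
7

The orange square moved from (12, 11) to (18, 7), a distance of √(6² + 4²) ≈ 7.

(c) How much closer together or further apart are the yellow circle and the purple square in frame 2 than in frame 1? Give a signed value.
-3

Distance in frame 1: 9. Distance in frame 2: 6.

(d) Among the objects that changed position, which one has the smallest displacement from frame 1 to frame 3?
the green pentagon

(moved 4)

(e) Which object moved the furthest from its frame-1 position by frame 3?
the orange star

(moved 16; next 11)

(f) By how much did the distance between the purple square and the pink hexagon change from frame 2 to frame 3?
-2

Distance in frame 2: 7. Distance in frame 3: 5.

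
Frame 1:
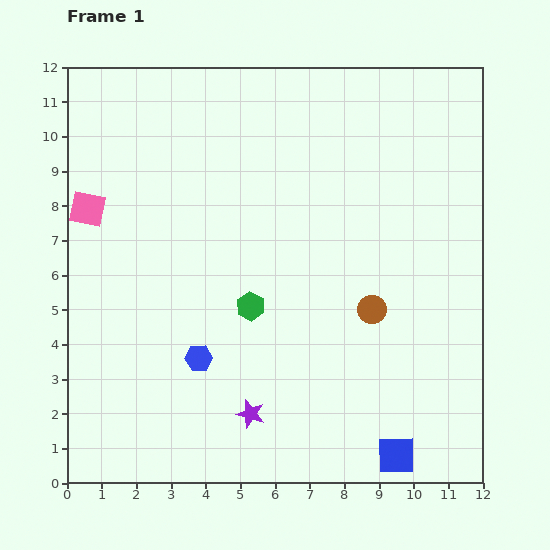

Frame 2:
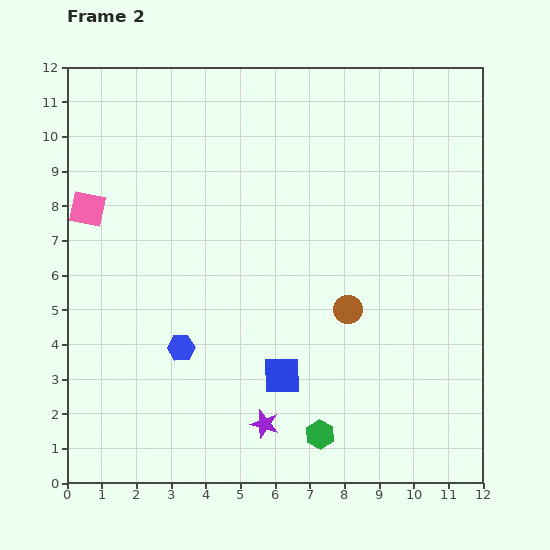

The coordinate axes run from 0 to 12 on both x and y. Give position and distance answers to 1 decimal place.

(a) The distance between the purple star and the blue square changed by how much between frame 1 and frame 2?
-2.9

Distance in frame 1: 4.4. Distance in frame 2: 1.5.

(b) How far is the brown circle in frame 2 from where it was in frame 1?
0.7

The brown circle moved from (8.8, 5.0) to (8.1, 5.0), a distance of √(0.7² + 0.0²) ≈ 0.7.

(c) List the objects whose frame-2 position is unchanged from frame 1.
the pink square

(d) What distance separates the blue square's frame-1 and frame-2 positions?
4.0

The blue square moved from (9.5, 0.8) to (6.2, 3.1), a distance of √(3.3² + 2.3²) ≈ 4.0.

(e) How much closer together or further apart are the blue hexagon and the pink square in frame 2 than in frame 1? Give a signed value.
-0.6

Distance in frame 1: 5.4. Distance in frame 2: 4.8.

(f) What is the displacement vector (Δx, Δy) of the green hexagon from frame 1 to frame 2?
(2.0, -3.7)

The green hexagon was at (5.3, 5.1) in frame 1 and (7.3, 1.4) in frame 2.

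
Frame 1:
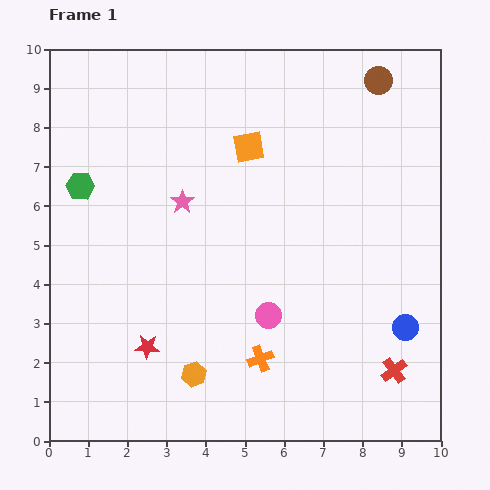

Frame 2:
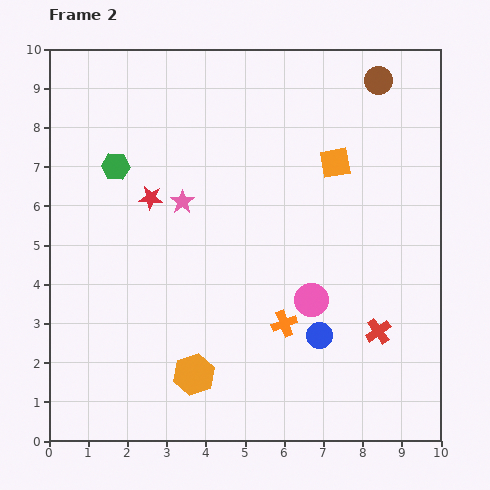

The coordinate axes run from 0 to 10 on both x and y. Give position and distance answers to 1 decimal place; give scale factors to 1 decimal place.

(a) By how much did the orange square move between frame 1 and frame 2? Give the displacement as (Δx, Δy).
(2.2, -0.4)

The orange square was at (5.1, 7.5) in frame 1 and (7.3, 7.1) in frame 2.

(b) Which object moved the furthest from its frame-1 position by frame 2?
the red star

(moved 3.8; next 2.2)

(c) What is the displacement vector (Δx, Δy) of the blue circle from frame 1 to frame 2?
(-2.2, -0.2)

The blue circle was at (9.1, 2.9) in frame 1 and (6.9, 2.7) in frame 2.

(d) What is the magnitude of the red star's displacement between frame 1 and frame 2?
3.8

The red star moved from (2.5, 2.4) to (2.6, 6.2), a distance of √(0.1² + 3.8²) ≈ 3.8.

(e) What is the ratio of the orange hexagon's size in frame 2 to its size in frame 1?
1.7×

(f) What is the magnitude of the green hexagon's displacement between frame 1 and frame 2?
1.0

The green hexagon moved from (0.8, 6.5) to (1.7, 7.0), a distance of √(0.9² + 0.5²) ≈ 1.0.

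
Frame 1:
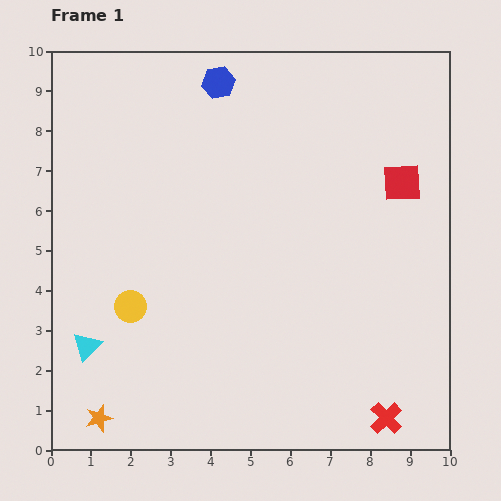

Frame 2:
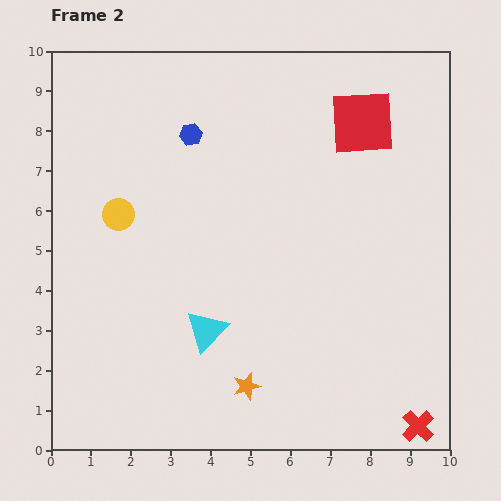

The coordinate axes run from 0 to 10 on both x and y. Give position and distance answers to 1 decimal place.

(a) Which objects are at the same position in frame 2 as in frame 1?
none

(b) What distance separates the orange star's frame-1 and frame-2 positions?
3.8

The orange star moved from (1.2, 0.8) to (4.9, 1.6), a distance of √(3.7² + 0.8²) ≈ 3.8.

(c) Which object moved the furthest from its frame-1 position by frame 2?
the orange star

(moved 3.8; next 3.0)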